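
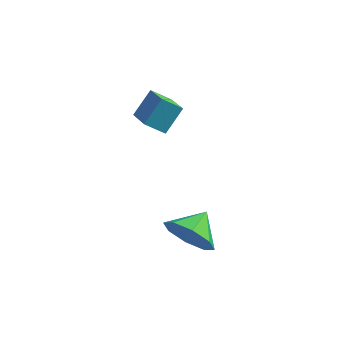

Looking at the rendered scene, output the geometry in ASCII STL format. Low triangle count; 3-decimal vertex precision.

solid 
facet normal -0.236 -0.898 -0.372
outer loop
vertex 2.668 -2.343 -0.597
vertex 2.418 -1.933 -1.428
vertex 3.23 -2.296 -1.068
endloop
endfacet
facet normal 0.617 0.216 0.757
outer loop
vertex 2.668 -2.343 -0.597
vertex 3.23 -2.296 -1.068
vertex 2.682 -0.927 -1.012
endloop
endfacet
facet normal -0.236 -0.897 -0.373
outer loop
vertex 3.23 -2.296 -1.068
vertex 2.418 -1.933 -1.428
vertex 3.317 -2.036 -1.749
endloop
endfacet
facet normal 0.903 0.351 0.249
outer loop
vertex 3.23 -2.296 -1.068
vertex 3.317 -2.036 -1.749
vertex 2.682 -0.927 -1.012
endloop
endfacet
facet normal -0.236 -0.898 -0.371
outer loop
vertex 3.317 -2.036 -1.749
vertex 2.418 -1.933 -1.428
vertex 2.876 -1.716 -2.243
endloop
endfacet
facet normal 0.746 0.608 -0.272
outer loop
vertex 3.317 -2.036 -1.749
vertex 2.876 -1.716 -2.243
vertex 2.682 -0.927 -1.012
endloop
endfacet
facet normal -0.236 -0.898 -0.372
outer loop
vertex 2.876 -1.716 -2.243
vertex 2.418 -1.933 -1.428
vertex 2.168 -1.523 -2.259
endloop
endfacet
facet normal 0.239 0.834 -0.497
outer loop
vertex 2.876 -1.716 -2.243
vertex 2.168 -1.523 -2.259
vertex 2.682 -0.927 -1.012
endloop
endfacet
facet normal -0.236 -0.898 -0.372
outer loop
vertex 2.168 -1.523 -2.259
vertex 2.418 -1.933 -1.428
vertex 1.605 -1.57 -1.789
endloop
endfacet
facet normal -0.323 0.899 -0.297
outer loop
vertex 2.168 -1.523 -2.259
vertex 1.605 -1.57 -1.789
vertex 2.682 -0.927 -1.012
endloop
endfacet
facet normal -0.236 -0.898 -0.372
outer loop
vertex 1.605 -1.57 -1.789
vertex 2.418 -1.933 -1.428
vertex 1.519 -1.83 -1.107
endloop
endfacet
facet normal -0.610 0.763 0.214
outer loop
vertex 1.605 -1.57 -1.789
vertex 1.519 -1.83 -1.107
vertex 2.682 -0.927 -1.012
endloop
endfacet
facet normal -0.236 -0.898 -0.372
outer loop
vertex 1.519 -1.83 -1.107
vertex 2.418 -1.933 -1.428
vertex 1.959 -2.15 -0.613
endloop
endfacet
facet normal -0.454 0.507 0.733
outer loop
vertex 1.519 -1.83 -1.107
vertex 1.959 -2.15 -0.613
vertex 2.682 -0.927 -1.012
endloop
endfacet
facet normal -0.236 -0.898 -0.372
outer loop
vertex 1.959 -2.15 -0.613
vertex 2.418 -1.933 -1.428
vertex 2.668 -2.343 -0.597
endloop
endfacet
facet normal 0.055 0.280 0.958
outer loop
vertex 1.959 -2.15 -0.613
vertex 2.668 -2.343 -0.597
vertex 2.682 -0.927 -1.012
endloop
endfacet
facet normal -0.769 -0.259 0.584
outer loop
vertex 0.126 2.009 1.527
vertex -0.603 2.935 0.978
vertex -0.227 1.259 0.73
endloop
endfacet
facet normal 0.560 -0.712 0.422
outer loop
vertex 0.443 1.485 0.222
vertex 0.126 2.009 1.527
vertex -0.227 1.259 0.73
endloop
endfacet
facet normal -0.770 -0.259 0.584
outer loop
vertex -0.227 1.259 0.73
vertex -0.603 2.935 0.978
vertex -0.955 2.185 0.181
endloop
endfacet
facet normal -0.306 -0.652 -0.694
outer loop
vertex -0.955 2.185 0.181
vertex 0.443 1.485 0.222
vertex -0.227 1.259 0.73
endloop
endfacet
facet normal 0.306 0.652 0.694
outer loop
vertex 0.126 2.009 1.527
vertex 0.067 3.161 0.47
vertex -0.603 2.935 0.978
endloop
endfacet
facet normal 0.561 -0.712 0.422
outer loop
vertex 0.795 2.235 1.019
vertex 0.126 2.009 1.527
vertex 0.443 1.485 0.222
endloop
endfacet
facet normal 0.306 0.652 0.694
outer loop
vertex 0.795 2.235 1.019
vertex 0.067 3.161 0.47
vertex 0.126 2.009 1.527
endloop
endfacet
facet normal -0.561 0.712 -0.423
outer loop
vertex -0.603 2.935 0.978
vertex 0.067 3.161 0.47
vertex -0.955 2.185 0.181
endloop
endfacet
facet normal -0.306 -0.652 -0.693
outer loop
vertex -0.286 2.411 -0.327
vertex 0.443 1.485 0.222
vertex -0.955 2.185 0.181
endloop
endfacet
facet normal -0.561 0.712 -0.422
outer loop
vertex -0.955 2.185 0.181
vertex 0.067 3.161 0.47
vertex -0.286 2.411 -0.327
endloop
endfacet
facet normal 0.769 0.259 -0.584
outer loop
vertex -0.286 2.411 -0.327
vertex 0.795 2.235 1.019
vertex 0.443 1.485 0.222
endloop
endfacet
facet normal 0.769 0.259 -0.584
outer loop
vertex 0.067 3.161 0.47
vertex 0.795 2.235 1.019
vertex -0.286 2.411 -0.327
endloop
endfacet

endsolid


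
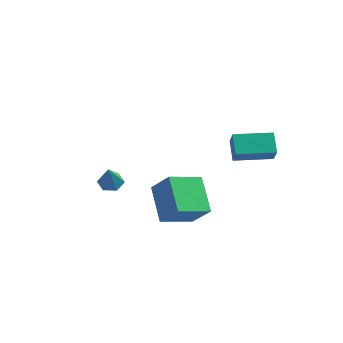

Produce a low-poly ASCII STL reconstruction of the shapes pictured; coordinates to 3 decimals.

solid 
facet normal -0.751 0.113 -0.651
outer loop
vertex -0.07 -4.143 -2.269
vertex 0.462 -2.632 -2.621
vertex 1.086 -4.892 -3.733
endloop
endfacet
facet normal -0.324 -0.921 0.215
outer loop
vertex 2.258 -5.068 -2.719
vertex -0.07 -4.143 -2.269
vertex 1.086 -4.892 -3.733
endloop
endfacet
facet normal -0.751 0.113 -0.650
outer loop
vertex 1.086 -4.892 -3.733
vertex 0.462 -2.632 -2.621
vertex 1.618 -3.381 -4.086
endloop
endfacet
facet normal 0.575 -0.373 -0.729
outer loop
vertex 1.618 -3.381 -4.086
vertex 2.258 -5.068 -2.719
vertex 1.086 -4.892 -3.733
endloop
endfacet
facet normal -0.575 0.372 0.729
outer loop
vertex -0.07 -4.143 -2.269
vertex 1.634 -2.808 -1.607
vertex 0.462 -2.632 -2.621
endloop
endfacet
facet normal -0.324 -0.921 0.215
outer loop
vertex 1.102 -4.319 -1.254
vertex -0.07 -4.143 -2.269
vertex 2.258 -5.068 -2.719
endloop
endfacet
facet normal -0.575 0.373 0.728
outer loop
vertex 1.102 -4.319 -1.254
vertex 1.634 -2.808 -1.607
vertex -0.07 -4.143 -2.269
endloop
endfacet
facet normal 0.324 0.921 -0.215
outer loop
vertex 0.462 -2.632 -2.621
vertex 1.634 -2.808 -1.607
vertex 1.618 -3.381 -4.086
endloop
endfacet
facet normal 0.575 -0.372 -0.729
outer loop
vertex 2.79 -3.557 -3.071
vertex 2.258 -5.068 -2.719
vertex 1.618 -3.381 -4.086
endloop
endfacet
facet normal 0.325 0.921 -0.215
outer loop
vertex 1.618 -3.381 -4.086
vertex 1.634 -2.808 -1.607
vertex 2.79 -3.557 -3.071
endloop
endfacet
facet normal 0.751 -0.113 0.650
outer loop
vertex 2.79 -3.557 -3.071
vertex 1.102 -4.319 -1.254
vertex 2.258 -5.068 -2.719
endloop
endfacet
facet normal 0.751 -0.112 0.651
outer loop
vertex 1.634 -2.808 -1.607
vertex 1.102 -4.319 -1.254
vertex 2.79 -3.557 -3.071
endloop
endfacet
facet normal -0.401 0.526 -0.750
outer loop
vertex -3.651 -2.47 -3.994
vertex -4.148 -2.333 -3.632
vertex -3.645 -1.953 -3.635
endloop
endfacet
facet normal 0.996 0.044 -0.080
outer loop
vertex -3.651 -2.47 -3.994
vertex -3.645 -1.953 -3.635
vertex -3.492 -3.187 -2.408
endloop
endfacet
facet normal -0.401 0.525 -0.751
outer loop
vertex -3.645 -1.953 -3.635
vertex -4.148 -2.333 -3.632
vertex -4.142 -1.815 -3.273
endloop
endfacet
facet normal 0.569 0.614 0.547
outer loop
vertex -3.645 -1.953 -3.635
vertex -4.142 -1.815 -3.273
vertex -3.492 -3.187 -2.408
endloop
endfacet
facet normal -0.403 0.524 -0.750
outer loop
vertex -4.142 -1.815 -3.273
vertex -4.148 -2.333 -3.632
vertex -4.644 -2.195 -3.269
endloop
endfacet
facet normal -0.299 0.404 0.865
outer loop
vertex -4.142 -1.815 -3.273
vertex -4.644 -2.195 -3.269
vertex -3.492 -3.187 -2.408
endloop
endfacet
facet normal -0.403 0.525 -0.750
outer loop
vertex -4.644 -2.195 -3.269
vertex -4.148 -2.333 -3.632
vertex -4.65 -2.712 -3.628
endloop
endfacet
facet normal -0.741 -0.377 0.556
outer loop
vertex -4.644 -2.195 -3.269
vertex -4.65 -2.712 -3.628
vertex -3.492 -3.187 -2.408
endloop
endfacet
facet normal -0.402 0.524 -0.751
outer loop
vertex -4.65 -2.712 -3.628
vertex -4.148 -2.333 -3.632
vertex -4.154 -2.85 -3.99
endloop
endfacet
facet normal -0.315 -0.947 -0.070
outer loop
vertex -4.65 -2.712 -3.628
vertex -4.154 -2.85 -3.99
vertex -3.492 -3.187 -2.408
endloop
endfacet
facet normal -0.402 0.524 -0.751
outer loop
vertex -4.154 -2.85 -3.99
vertex -4.148 -2.333 -3.632
vertex -3.651 -2.47 -3.994
endloop
endfacet
facet normal 0.553 -0.737 -0.389
outer loop
vertex -4.154 -2.85 -3.99
vertex -3.651 -2.47 -3.994
vertex -3.492 -3.187 -2.408
endloop
endfacet
facet normal -0.558 0.494 -0.666
outer loop
vertex 0.366 0.632 -0.774
vertex 1.579 2.015 -0.764
vertex 0.975 0.104 -1.676
endloop
endfacet
facet normal -0.659 -0.752 -0.005
outer loop
vertex 1.561 -0.415 -0.976
vertex 0.366 0.632 -0.774
vertex 0.975 0.104 -1.676
endloop
endfacet
facet normal -0.558 0.494 -0.667
outer loop
vertex 0.975 0.104 -1.676
vertex 1.579 2.015 -0.764
vertex 2.189 1.487 -1.666
endloop
endfacet
facet normal 0.504 -0.437 -0.745
outer loop
vertex 2.189 1.487 -1.666
vertex 1.561 -0.415 -0.976
vertex 0.975 0.104 -1.676
endloop
endfacet
facet normal -0.504 0.437 0.745
outer loop
vertex 0.366 0.632 -0.774
vertex 2.165 1.496 -0.064
vertex 1.579 2.015 -0.764
endloop
endfacet
facet normal -0.660 -0.752 -0.006
outer loop
vertex 0.951 0.113 -0.074
vertex 0.366 0.632 -0.774
vertex 1.561 -0.415 -0.976
endloop
endfacet
facet normal -0.504 0.437 0.745
outer loop
vertex 0.951 0.113 -0.074
vertex 2.165 1.496 -0.064
vertex 0.366 0.632 -0.774
endloop
endfacet
facet normal 0.659 0.752 0.006
outer loop
vertex 1.579 2.015 -0.764
vertex 2.165 1.496 -0.064
vertex 2.189 1.487 -1.666
endloop
endfacet
facet normal 0.504 -0.437 -0.745
outer loop
vertex 2.774 0.968 -0.966
vertex 1.561 -0.415 -0.976
vertex 2.189 1.487 -1.666
endloop
endfacet
facet normal 0.660 0.751 0.006
outer loop
vertex 2.189 1.487 -1.666
vertex 2.165 1.496 -0.064
vertex 2.774 0.968 -0.966
endloop
endfacet
facet normal 0.558 -0.494 0.667
outer loop
vertex 2.774 0.968 -0.966
vertex 0.951 0.113 -0.074
vertex 1.561 -0.415 -0.976
endloop
endfacet
facet normal 0.558 -0.495 0.666
outer loop
vertex 2.165 1.496 -0.064
vertex 0.951 0.113 -0.074
vertex 2.774 0.968 -0.966
endloop
endfacet

endsolid


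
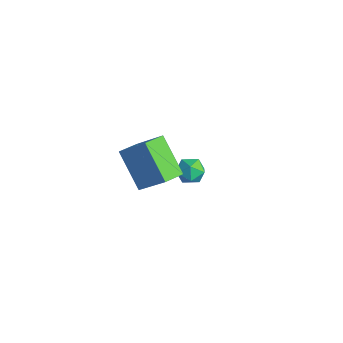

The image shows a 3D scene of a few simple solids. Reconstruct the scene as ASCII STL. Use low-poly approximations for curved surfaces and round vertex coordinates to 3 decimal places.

solid 
facet normal 0.357 0.878 0.319
outer loop
vertex -0.225 2.627 -3.398
vertex -0.385 2.41 -2.623
vertex 0.344 2.235 -2.956
endloop
endfacet
facet normal 0.683 0.674 -0.282
outer loop
vertex -0.225 2.627 -3.398
vertex 0.344 2.235 -2.956
vertex 0.221 2.031 -3.741
endloop
endfacet
facet normal 0.184 0.590 -0.786
outer loop
vertex -0.225 2.627 -3.398
vertex 0.221 2.031 -3.741
vertex -0.584 2.08 -3.893
endloop
endfacet
facet normal -0.450 0.743 -0.495
outer loop
vertex -0.225 2.627 -3.398
vertex -0.584 2.08 -3.893
vertex -0.958 2.314 -3.202
endloop
endfacet
facet normal -0.343 0.921 0.187
outer loop
vertex -0.225 2.627 -3.398
vertex -0.958 2.314 -3.202
vertex -0.385 2.41 -2.623
endloop
endfacet
facet normal 0.986 0.039 -0.165
outer loop
vertex 0.221 2.031 -3.741
vertex 0.344 2.235 -2.956
vertex 0.338 1.446 -3.178
endloop
endfacet
facet normal 0.458 0.370 0.808
outer loop
vertex 0.344 2.235 -2.956
vertex -0.385 2.41 -2.623
vertex -0.036 1.68 -2.487
endloop
endfacet
facet normal -0.674 0.438 0.595
outer loop
vertex -0.385 2.41 -2.623
vertex -0.958 2.314 -3.202
vertex -0.841 1.729 -2.639
endloop
endfacet
facet normal -0.847 0.150 -0.509
outer loop
vertex -0.958 2.314 -3.202
vertex -0.584 2.08 -3.893
vertex -0.964 1.525 -3.424
endloop
endfacet
facet normal 0.179 -0.097 -0.979
outer loop
vertex -0.584 2.08 -3.893
vertex 0.221 2.031 -3.741
vertex -0.235 1.35 -3.757
endloop
endfacet
facet normal 0.450 -0.743 0.495
outer loop
vertex -0.395 1.133 -2.982
vertex 0.338 1.446 -3.178
vertex -0.036 1.68 -2.487
endloop
endfacet
facet normal -0.184 -0.590 0.786
outer loop
vertex -0.395 1.133 -2.982
vertex -0.036 1.68 -2.487
vertex -0.841 1.729 -2.639
endloop
endfacet
facet normal -0.683 -0.674 0.282
outer loop
vertex -0.395 1.133 -2.982
vertex -0.841 1.729 -2.639
vertex -0.964 1.525 -3.424
endloop
endfacet
facet normal -0.357 -0.878 -0.319
outer loop
vertex -0.395 1.133 -2.982
vertex -0.964 1.525 -3.424
vertex -0.235 1.35 -3.757
endloop
endfacet
facet normal 0.343 -0.921 -0.187
outer loop
vertex -0.395 1.133 -2.982
vertex -0.235 1.35 -3.757
vertex 0.338 1.446 -3.178
endloop
endfacet
facet normal 0.847 -0.150 0.509
outer loop
vertex -0.036 1.68 -2.487
vertex 0.338 1.446 -3.178
vertex 0.344 2.235 -2.956
endloop
endfacet
facet normal -0.179 0.097 0.979
outer loop
vertex -0.841 1.729 -2.639
vertex -0.036 1.68 -2.487
vertex -0.385 2.41 -2.623
endloop
endfacet
facet normal -0.986 -0.039 0.165
outer loop
vertex -0.964 1.525 -3.424
vertex -0.841 1.729 -2.639
vertex -0.958 2.314 -3.202
endloop
endfacet
facet normal -0.458 -0.370 -0.808
outer loop
vertex -0.235 1.35 -3.757
vertex -0.964 1.525 -3.424
vertex -0.584 2.08 -3.893
endloop
endfacet
facet normal 0.674 -0.438 -0.595
outer loop
vertex 0.338 1.446 -3.178
vertex -0.235 1.35 -3.757
vertex 0.221 2.031 -3.741
endloop
endfacet
facet normal -0.745 0.022 0.666
outer loop
vertex 2.21 -2.39 3.802
vertex 2.012 -1.297 3.544
vertex 0.935 -2.952 2.395
endloop
endfacet
facet normal 0.172 -0.959 0.227
outer loop
vertex 2.568 -3.003 0.936
vertex 2.21 -2.39 3.802
vertex 0.935 -2.952 2.395
endloop
endfacet
facet normal -0.746 0.023 0.666
outer loop
vertex 0.935 -2.952 2.395
vertex 2.012 -1.297 3.544
vertex 0.738 -1.86 2.137
endloop
endfacet
facet normal -0.644 -0.284 -0.711
outer loop
vertex 0.738 -1.86 2.137
vertex 2.568 -3.003 0.936
vertex 0.935 -2.952 2.395
endloop
endfacet
facet normal 0.644 0.284 0.711
outer loop
vertex 2.21 -2.39 3.802
vertex 3.645 -1.348 2.085
vertex 2.012 -1.297 3.544
endloop
endfacet
facet normal 0.173 -0.958 0.227
outer loop
vertex 3.842 -2.44 2.343
vertex 2.21 -2.39 3.802
vertex 2.568 -3.003 0.936
endloop
endfacet
facet normal 0.644 0.284 0.710
outer loop
vertex 3.842 -2.44 2.343
vertex 3.645 -1.348 2.085
vertex 2.21 -2.39 3.802
endloop
endfacet
facet normal -0.173 0.958 -0.227
outer loop
vertex 2.012 -1.297 3.544
vertex 3.645 -1.348 2.085
vertex 0.738 -1.86 2.137
endloop
endfacet
facet normal -0.644 -0.284 -0.710
outer loop
vertex 2.37 -1.91 0.678
vertex 2.568 -3.003 0.936
vertex 0.738 -1.86 2.137
endloop
endfacet
facet normal -0.173 0.959 -0.226
outer loop
vertex 0.738 -1.86 2.137
vertex 3.645 -1.348 2.085
vertex 2.37 -1.91 0.678
endloop
endfacet
facet normal 0.745 -0.022 -0.666
outer loop
vertex 2.37 -1.91 0.678
vertex 3.842 -2.44 2.343
vertex 2.568 -3.003 0.936
endloop
endfacet
facet normal 0.745 -0.023 -0.666
outer loop
vertex 3.645 -1.348 2.085
vertex 3.842 -2.44 2.343
vertex 2.37 -1.91 0.678
endloop
endfacet

endsolid


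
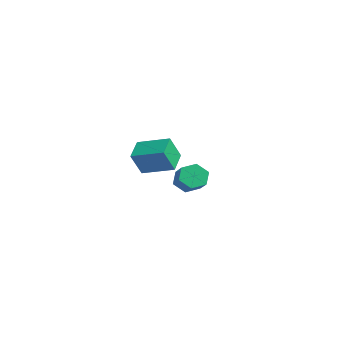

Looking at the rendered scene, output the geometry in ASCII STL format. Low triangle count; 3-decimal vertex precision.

solid 
facet normal -0.701 0.590 0.401
outer loop
vertex -4.857 -1.19 0.247
vertex -3.463 0.121 0.755
vertex -5.041 -0.441 -1.178
endloop
endfacet
facet normal -0.705 -0.662 -0.257
outer loop
vertex -3.997 -1.321 -1.775
vertex -4.857 -1.19 0.247
vertex -5.041 -0.441 -1.178
endloop
endfacet
facet normal -0.701 0.590 0.400
outer loop
vertex -5.041 -0.441 -1.178
vertex -3.463 0.121 0.755
vertex -3.647 0.869 -0.67
endloop
endfacet
facet normal -0.114 0.462 -0.880
outer loop
vertex -3.647 0.869 -0.67
vertex -3.997 -1.321 -1.775
vertex -5.041 -0.441 -1.178
endloop
endfacet
facet normal 0.114 -0.462 0.880
outer loop
vertex -4.857 -1.19 0.247
vertex -2.419 -0.759 0.158
vertex -3.463 0.121 0.755
endloop
endfacet
facet normal -0.704 -0.662 -0.257
outer loop
vertex -3.813 -2.069 -0.35
vertex -4.857 -1.19 0.247
vertex -3.997 -1.321 -1.775
endloop
endfacet
facet normal 0.114 -0.462 0.879
outer loop
vertex -3.813 -2.069 -0.35
vertex -2.419 -0.759 0.158
vertex -4.857 -1.19 0.247
endloop
endfacet
facet normal 0.704 0.662 0.256
outer loop
vertex -3.463 0.121 0.755
vertex -2.419 -0.759 0.158
vertex -3.647 0.869 -0.67
endloop
endfacet
facet normal -0.114 0.462 -0.880
outer loop
vertex -2.603 -0.01 -1.267
vertex -3.997 -1.321 -1.775
vertex -3.647 0.869 -0.67
endloop
endfacet
facet normal 0.704 0.662 0.257
outer loop
vertex -3.647 0.869 -0.67
vertex -2.419 -0.759 0.158
vertex -2.603 -0.01 -1.267
endloop
endfacet
facet normal 0.701 -0.590 -0.400
outer loop
vertex -2.603 -0.01 -1.267
vertex -3.813 -2.069 -0.35
vertex -3.997 -1.321 -1.775
endloop
endfacet
facet normal 0.701 -0.590 -0.401
outer loop
vertex -2.419 -0.759 0.158
vertex -3.813 -2.069 -0.35
vertex -2.603 -0.01 -1.267
endloop
endfacet
facet normal -0.842 0.176 -0.510
outer loop
vertex 2.59 -1.094 -0.738
vertex 2.171 -1.586 -0.217
vertex 2.242 -0.775 -0.054
endloop
endfacet
facet normal 0.341 0.906 -0.249
outer loop
vertex 2.59 -1.094 -0.738
vertex 2.242 -0.775 -0.054
vertex 3.768 -1.341 -0.024
endloop
endfacet
facet normal 0.341 0.907 -0.248
outer loop
vertex 3.768 -1.341 -0.024
vertex 2.242 -0.775 -0.054
vertex 3.421 -1.023 0.66
endloop
endfacet
facet normal 0.842 -0.177 0.510
outer loop
vertex 3.768 -1.341 -0.024
vertex 3.421 -1.023 0.66
vertex 3.349 -1.834 0.497
endloop
endfacet
facet normal -0.842 0.176 -0.509
outer loop
vertex 2.242 -0.775 -0.054
vertex 2.171 -1.586 -0.217
vertex 1.824 -1.268 0.467
endloop
endfacet
facet normal -0.192 0.785 0.589
outer loop
vertex 2.242 -0.775 -0.054
vertex 1.824 -1.268 0.467
vertex 3.421 -1.023 0.66
endloop
endfacet
facet normal -0.192 0.785 0.590
outer loop
vertex 3.421 -1.023 0.66
vertex 1.824 -1.268 0.467
vertex 3.002 -1.516 1.18
endloop
endfacet
facet normal 0.842 -0.177 0.510
outer loop
vertex 3.421 -1.023 0.66
vertex 3.002 -1.516 1.18
vertex 3.349 -1.834 0.497
endloop
endfacet
facet normal -0.842 0.177 -0.510
outer loop
vertex 1.824 -1.268 0.467
vertex 2.171 -1.586 -0.217
vertex 1.752 -2.079 0.304
endloop
endfacet
facet normal -0.533 -0.121 0.838
outer loop
vertex 1.824 -1.268 0.467
vertex 1.752 -2.079 0.304
vertex 3.002 -1.516 1.18
endloop
endfacet
facet normal -0.533 -0.120 0.838
outer loop
vertex 3.002 -1.516 1.18
vertex 1.752 -2.079 0.304
vertex 2.93 -2.326 1.018
endloop
endfacet
facet normal 0.842 -0.177 0.510
outer loop
vertex 3.002 -1.516 1.18
vertex 2.93 -2.326 1.018
vertex 3.349 -1.834 0.497
endloop
endfacet
facet normal -0.842 0.177 -0.510
outer loop
vertex 1.752 -2.079 0.304
vertex 2.171 -1.586 -0.217
vertex 2.099 -2.397 -0.38
endloop
endfacet
facet normal -0.341 -0.907 0.249
outer loop
vertex 1.752 -2.079 0.304
vertex 2.099 -2.397 -0.38
vertex 2.93 -2.326 1.018
endloop
endfacet
facet normal -0.341 -0.906 0.249
outer loop
vertex 2.93 -2.326 1.018
vertex 2.099 -2.397 -0.38
vertex 3.278 -2.645 0.334
endloop
endfacet
facet normal 0.842 -0.176 0.510
outer loop
vertex 2.93 -2.326 1.018
vertex 3.278 -2.645 0.334
vertex 3.349 -1.834 0.497
endloop
endfacet
facet normal -0.842 0.177 -0.510
outer loop
vertex 2.099 -2.397 -0.38
vertex 2.171 -1.586 -0.217
vertex 2.518 -1.904 -0.9
endloop
endfacet
facet normal 0.192 -0.785 -0.589
outer loop
vertex 2.099 -2.397 -0.38
vertex 2.518 -1.904 -0.9
vertex 3.278 -2.645 0.334
endloop
endfacet
facet normal 0.191 -0.785 -0.589
outer loop
vertex 3.278 -2.645 0.334
vertex 2.518 -1.904 -0.9
vertex 3.696 -2.152 -0.187
endloop
endfacet
facet normal 0.842 -0.176 0.509
outer loop
vertex 3.278 -2.645 0.334
vertex 3.696 -2.152 -0.187
vertex 3.349 -1.834 0.497
endloop
endfacet
facet normal -0.842 0.177 -0.510
outer loop
vertex 2.518 -1.904 -0.9
vertex 2.171 -1.586 -0.217
vertex 2.59 -1.094 -0.738
endloop
endfacet
facet normal 0.532 0.120 -0.838
outer loop
vertex 2.518 -1.904 -0.9
vertex 2.59 -1.094 -0.738
vertex 3.696 -2.152 -0.187
endloop
endfacet
facet normal 0.533 0.121 -0.837
outer loop
vertex 3.696 -2.152 -0.187
vertex 2.59 -1.094 -0.738
vertex 3.768 -1.341 -0.024
endloop
endfacet
facet normal 0.842 -0.177 0.510
outer loop
vertex 3.696 -2.152 -0.187
vertex 3.768 -1.341 -0.024
vertex 3.349 -1.834 0.497
endloop
endfacet

endsolid


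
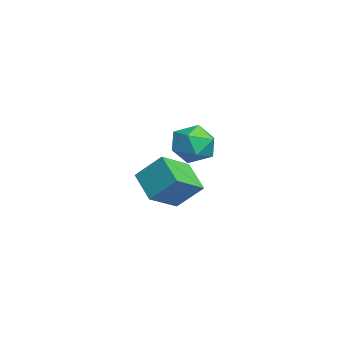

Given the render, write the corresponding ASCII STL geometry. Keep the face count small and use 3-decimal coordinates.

solid 
facet normal -0.803 -0.259 0.537
outer loop
vertex -3.204 -1.78 -2.099
vertex -3.946 -0.81 -2.742
vertex -3.522 -2.602 -2.971
endloop
endfacet
facet normal 0.538 -0.702 0.466
outer loop
vertex -2.494 -2.27 -3.658
vertex -3.204 -1.78 -2.099
vertex -3.522 -2.602 -2.971
endloop
endfacet
facet normal -0.803 -0.259 0.536
outer loop
vertex -3.522 -2.602 -2.971
vertex -3.946 -0.81 -2.742
vertex -4.264 -1.632 -3.615
endloop
endfacet
facet normal -0.256 -0.663 -0.704
outer loop
vertex -4.264 -1.632 -3.615
vertex -2.494 -2.27 -3.658
vertex -3.522 -2.602 -2.971
endloop
endfacet
facet normal 0.256 0.663 0.704
outer loop
vertex -3.204 -1.78 -2.099
vertex -2.918 -0.478 -3.429
vertex -3.946 -0.81 -2.742
endloop
endfacet
facet normal 0.538 -0.703 0.466
outer loop
vertex -2.176 -1.448 -2.785
vertex -3.204 -1.78 -2.099
vertex -2.494 -2.27 -3.658
endloop
endfacet
facet normal 0.256 0.663 0.704
outer loop
vertex -2.176 -1.448 -2.785
vertex -2.918 -0.478 -3.429
vertex -3.204 -1.78 -2.099
endloop
endfacet
facet normal -0.538 0.703 -0.466
outer loop
vertex -3.946 -0.81 -2.742
vertex -2.918 -0.478 -3.429
vertex -4.264 -1.632 -3.615
endloop
endfacet
facet normal -0.256 -0.662 -0.704
outer loop
vertex -3.236 -1.3 -4.301
vertex -2.494 -2.27 -3.658
vertex -4.264 -1.632 -3.615
endloop
endfacet
facet normal -0.538 0.702 -0.466
outer loop
vertex -4.264 -1.632 -3.615
vertex -2.918 -0.478 -3.429
vertex -3.236 -1.3 -4.301
endloop
endfacet
facet normal 0.803 0.259 -0.536
outer loop
vertex -3.236 -1.3 -4.301
vertex -2.176 -1.448 -2.785
vertex -2.494 -2.27 -3.658
endloop
endfacet
facet normal 0.803 0.258 -0.537
outer loop
vertex -2.918 -0.478 -3.429
vertex -2.176 -1.448 -2.785
vertex -3.236 -1.3 -4.301
endloop
endfacet
facet normal -0.616 -0.200 0.762
outer loop
vertex -0.573 -1.281 -0.25
vertex -0.081 -1.844 -0.0
vertex 0.001 -1.104 0.261
endloop
endfacet
facet normal -0.660 0.487 0.573
outer loop
vertex -0.573 -1.281 -0.25
vertex 0.001 -1.104 0.261
vertex -0.158 -0.616 -0.337
endloop
endfacet
facet normal -0.849 0.515 -0.114
outer loop
vertex -0.573 -1.281 -0.25
vertex -0.158 -0.616 -0.337
vertex -0.338 -1.053 -0.968
endloop
endfacet
facet normal -0.923 -0.155 -0.351
outer loop
vertex -0.573 -1.281 -0.25
vertex -0.338 -1.053 -0.968
vertex -0.29 -1.812 -0.76
endloop
endfacet
facet normal -0.779 -0.597 0.189
outer loop
vertex -0.573 -1.281 -0.25
vertex -0.29 -1.812 -0.76
vertex -0.081 -1.844 -0.0
endloop
endfacet
facet normal -0.010 0.773 0.634
outer loop
vertex -0.158 -0.616 -0.337
vertex 0.001 -1.104 0.261
vertex 0.59 -0.768 -0.14
endloop
endfacet
facet normal 0.060 -0.338 0.939
outer loop
vertex 0.001 -1.104 0.261
vertex -0.081 -1.844 -0.0
vertex 0.638 -1.527 0.068
endloop
endfacet
facet normal -0.203 -0.979 0.015
outer loop
vertex -0.081 -1.844 -0.0
vertex -0.29 -1.812 -0.76
vertex 0.458 -1.964 -0.563
endloop
endfacet
facet normal -0.436 -0.263 -0.861
outer loop
vertex -0.29 -1.812 -0.76
vertex -0.338 -1.053 -0.968
vertex 0.299 -1.476 -1.161
endloop
endfacet
facet normal -0.316 0.820 -0.477
outer loop
vertex -0.338 -1.053 -0.968
vertex -0.158 -0.616 -0.337
vertex 0.381 -0.736 -0.9
endloop
endfacet
facet normal 0.923 0.155 0.351
outer loop
vertex 0.873 -1.299 -0.65
vertex 0.59 -0.768 -0.14
vertex 0.638 -1.527 0.068
endloop
endfacet
facet normal 0.849 -0.515 0.114
outer loop
vertex 0.873 -1.299 -0.65
vertex 0.638 -1.527 0.068
vertex 0.458 -1.964 -0.563
endloop
endfacet
facet normal 0.660 -0.487 -0.573
outer loop
vertex 0.873 -1.299 -0.65
vertex 0.458 -1.964 -0.563
vertex 0.299 -1.476 -1.161
endloop
endfacet
facet normal 0.616 0.200 -0.762
outer loop
vertex 0.873 -1.299 -0.65
vertex 0.299 -1.476 -1.161
vertex 0.381 -0.736 -0.9
endloop
endfacet
facet normal 0.779 0.597 -0.189
outer loop
vertex 0.873 -1.299 -0.65
vertex 0.381 -0.736 -0.9
vertex 0.59 -0.768 -0.14
endloop
endfacet
facet normal 0.436 0.263 0.861
outer loop
vertex 0.638 -1.527 0.068
vertex 0.59 -0.768 -0.14
vertex 0.001 -1.104 0.261
endloop
endfacet
facet normal 0.316 -0.820 0.477
outer loop
vertex 0.458 -1.964 -0.563
vertex 0.638 -1.527 0.068
vertex -0.081 -1.844 -0.0
endloop
endfacet
facet normal 0.010 -0.773 -0.634
outer loop
vertex 0.299 -1.476 -1.161
vertex 0.458 -1.964 -0.563
vertex -0.29 -1.812 -0.76
endloop
endfacet
facet normal -0.060 0.338 -0.939
outer loop
vertex 0.381 -0.736 -0.9
vertex 0.299 -1.476 -1.161
vertex -0.338 -1.053 -0.968
endloop
endfacet
facet normal 0.203 0.979 -0.015
outer loop
vertex 0.59 -0.768 -0.14
vertex 0.381 -0.736 -0.9
vertex -0.158 -0.616 -0.337
endloop
endfacet

endsolid


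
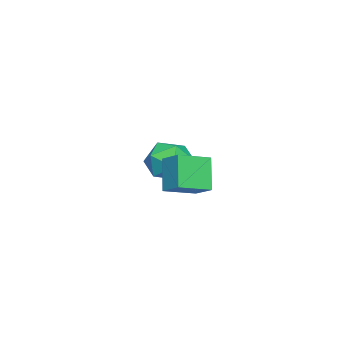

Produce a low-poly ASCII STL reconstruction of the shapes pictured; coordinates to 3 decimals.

solid 
facet normal -0.489 -0.198 0.850
outer loop
vertex 3.646 -1.749 0.63
vertex 4.201 -0.898 1.147
vertex 2.567 -0.802 0.23
endloop
endfacet
facet normal -0.487 -0.746 -0.454
outer loop
vertex 3.359 -0.482 -1.147
vertex 3.646 -1.749 0.63
vertex 2.567 -0.802 0.23
endloop
endfacet
facet normal -0.489 -0.197 0.850
outer loop
vertex 2.567 -0.802 0.23
vertex 4.201 -0.898 1.147
vertex 3.123 0.049 0.747
endloop
endfacet
facet normal -0.724 0.636 -0.268
outer loop
vertex 3.123 0.049 0.747
vertex 3.359 -0.482 -1.147
vertex 2.567 -0.802 0.23
endloop
endfacet
facet normal 0.724 -0.635 0.269
outer loop
vertex 3.646 -1.749 0.63
vertex 4.993 -0.578 -0.23
vertex 4.201 -0.898 1.147
endloop
endfacet
facet normal -0.487 -0.746 -0.453
outer loop
vertex 4.437 -1.429 -0.747
vertex 3.646 -1.749 0.63
vertex 3.359 -0.482 -1.147
endloop
endfacet
facet normal 0.724 -0.636 0.268
outer loop
vertex 4.437 -1.429 -0.747
vertex 4.993 -0.578 -0.23
vertex 3.646 -1.749 0.63
endloop
endfacet
facet normal 0.487 0.746 0.454
outer loop
vertex 4.201 -0.898 1.147
vertex 4.993 -0.578 -0.23
vertex 3.123 0.049 0.747
endloop
endfacet
facet normal -0.724 0.635 -0.268
outer loop
vertex 3.914 0.369 -0.63
vertex 3.359 -0.482 -1.147
vertex 3.123 0.049 0.747
endloop
endfacet
facet normal 0.487 0.746 0.453
outer loop
vertex 3.123 0.049 0.747
vertex 4.993 -0.578 -0.23
vertex 3.914 0.369 -0.63
endloop
endfacet
facet normal 0.489 0.197 -0.850
outer loop
vertex 3.914 0.369 -0.63
vertex 4.437 -1.429 -0.747
vertex 3.359 -0.482 -1.147
endloop
endfacet
facet normal 0.488 0.197 -0.850
outer loop
vertex 4.993 -0.578 -0.23
vertex 4.437 -1.429 -0.747
vertex 3.914 0.369 -0.63
endloop
endfacet
facet normal -0.244 0.838 -0.488
outer loop
vertex -0.411 -2.525 -2.084
vertex -1.523 -2.656 -1.752
vertex -0.781 -2.051 -1.084
endloop
endfacet
facet normal 0.429 0.867 -0.252
outer loop
vertex -0.411 -2.525 -2.084
vertex -0.781 -2.051 -1.084
vertex 0.259 -2.579 -1.13
endloop
endfacet
facet normal 0.785 0.316 -0.533
outer loop
vertex -0.411 -2.525 -2.084
vertex 0.259 -2.579 -1.13
vertex 0.16 -3.51 -1.827
endloop
endfacet
facet normal 0.331 -0.054 -0.942
outer loop
vertex -0.411 -2.525 -2.084
vertex 0.16 -3.51 -1.827
vertex -0.941 -3.557 -2.211
endloop
endfacet
facet normal -0.304 0.269 -0.914
outer loop
vertex -0.411 -2.525 -2.084
vertex -0.941 -3.557 -2.211
vertex -1.523 -2.656 -1.752
endloop
endfacet
facet normal 0.419 0.785 0.457
outer loop
vertex 0.259 -2.579 -1.13
vertex -0.781 -2.051 -1.084
vertex -0.439 -2.743 -0.209
endloop
endfacet
facet normal -0.670 0.738 0.076
outer loop
vertex -0.781 -2.051 -1.084
vertex -1.523 -2.656 -1.752
vertex -1.54 -2.79 -0.593
endloop
endfacet
facet normal -0.768 -0.183 -0.614
outer loop
vertex -1.523 -2.656 -1.752
vertex -0.941 -3.557 -2.211
vertex -1.639 -3.721 -1.29
endloop
endfacet
facet normal 0.260 -0.705 -0.659
outer loop
vertex -0.941 -3.557 -2.211
vertex 0.16 -3.51 -1.827
vertex -0.599 -4.249 -1.336
endloop
endfacet
facet normal 0.994 -0.107 0.002
outer loop
vertex 0.16 -3.51 -1.827
vertex 0.259 -2.579 -1.13
vertex 0.143 -3.644 -0.668
endloop
endfacet
facet normal -0.331 0.054 0.942
outer loop
vertex -0.969 -3.775 -0.336
vertex -0.439 -2.743 -0.209
vertex -1.54 -2.79 -0.593
endloop
endfacet
facet normal -0.785 -0.316 0.533
outer loop
vertex -0.969 -3.775 -0.336
vertex -1.54 -2.79 -0.593
vertex -1.639 -3.721 -1.29
endloop
endfacet
facet normal -0.429 -0.867 0.252
outer loop
vertex -0.969 -3.775 -0.336
vertex -1.639 -3.721 -1.29
vertex -0.599 -4.249 -1.336
endloop
endfacet
facet normal 0.244 -0.838 0.488
outer loop
vertex -0.969 -3.775 -0.336
vertex -0.599 -4.249 -1.336
vertex 0.143 -3.644 -0.668
endloop
endfacet
facet normal 0.304 -0.269 0.914
outer loop
vertex -0.969 -3.775 -0.336
vertex 0.143 -3.644 -0.668
vertex -0.439 -2.743 -0.209
endloop
endfacet
facet normal -0.260 0.705 0.659
outer loop
vertex -1.54 -2.79 -0.593
vertex -0.439 -2.743 -0.209
vertex -0.781 -2.051 -1.084
endloop
endfacet
facet normal -0.994 0.107 -0.002
outer loop
vertex -1.639 -3.721 -1.29
vertex -1.54 -2.79 -0.593
vertex -1.523 -2.656 -1.752
endloop
endfacet
facet normal -0.419 -0.785 -0.457
outer loop
vertex -0.599 -4.249 -1.336
vertex -1.639 -3.721 -1.29
vertex -0.941 -3.557 -2.211
endloop
endfacet
facet normal 0.670 -0.738 -0.076
outer loop
vertex 0.143 -3.644 -0.668
vertex -0.599 -4.249 -1.336
vertex 0.16 -3.51 -1.827
endloop
endfacet
facet normal 0.768 0.183 0.614
outer loop
vertex -0.439 -2.743 -0.209
vertex 0.143 -3.644 -0.668
vertex 0.259 -2.579 -1.13
endloop
endfacet

endsolid


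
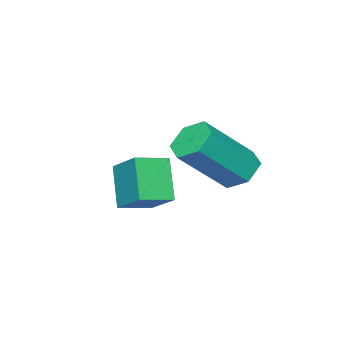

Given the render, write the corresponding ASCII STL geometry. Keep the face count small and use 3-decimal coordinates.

solid 
facet normal -0.894 0.409 -0.185
outer loop
vertex 1.32 -1.292 -0.013
vertex 1.77 -0.778 -1.049
vertex 1.024 -2.202 -0.594
endloop
endfacet
facet normal -0.363 -0.415 0.834
outer loop
vertex 1.81 -2.562 -0.431
vertex 1.32 -1.292 -0.013
vertex 1.024 -2.202 -0.594
endloop
endfacet
facet normal -0.894 0.409 -0.184
outer loop
vertex 1.024 -2.202 -0.594
vertex 1.77 -0.778 -1.049
vertex 1.473 -1.688 -1.629
endloop
endfacet
facet normal -0.265 -0.813 -0.519
outer loop
vertex 1.473 -1.688 -1.629
vertex 1.81 -2.562 -0.431
vertex 1.024 -2.202 -0.594
endloop
endfacet
facet normal 0.265 0.813 0.518
outer loop
vertex 1.32 -1.292 -0.013
vertex 2.556 -1.138 -0.886
vertex 1.77 -0.778 -1.049
endloop
endfacet
facet normal -0.361 -0.414 0.835
outer loop
vertex 2.107 -1.652 0.149
vertex 1.32 -1.292 -0.013
vertex 1.81 -2.562 -0.431
endloop
endfacet
facet normal 0.265 0.813 0.519
outer loop
vertex 2.107 -1.652 0.149
vertex 2.556 -1.138 -0.886
vertex 1.32 -1.292 -0.013
endloop
endfacet
facet normal 0.363 0.414 -0.835
outer loop
vertex 1.77 -0.778 -1.049
vertex 2.556 -1.138 -0.886
vertex 1.473 -1.688 -1.629
endloop
endfacet
facet normal -0.265 -0.813 -0.518
outer loop
vertex 2.26 -2.048 -1.467
vertex 1.81 -2.562 -0.431
vertex 1.473 -1.688 -1.629
endloop
endfacet
facet normal 0.362 0.415 -0.835
outer loop
vertex 1.473 -1.688 -1.629
vertex 2.556 -1.138 -0.886
vertex 2.26 -2.048 -1.467
endloop
endfacet
facet normal 0.893 -0.409 0.185
outer loop
vertex 2.26 -2.048 -1.467
vertex 2.107 -1.652 0.149
vertex 1.81 -2.562 -0.431
endloop
endfacet
facet normal 0.894 -0.409 0.185
outer loop
vertex 2.556 -1.138 -0.886
vertex 2.107 -1.652 0.149
vertex 2.26 -2.048 -1.467
endloop
endfacet
facet normal -0.683 0.280 -0.675
outer loop
vertex 1.572 1.112 -0.078
vertex 1.237 0.635 0.063
vertex 1.16 1.153 0.356
endloop
endfacet
facet normal 0.249 0.958 0.145
outer loop
vertex 1.572 1.112 -0.078
vertex 1.16 1.153 0.356
vertex 2.719 0.642 1.056
endloop
endfacet
facet normal 0.249 0.958 0.145
outer loop
vertex 2.719 0.642 1.056
vertex 1.16 1.153 0.356
vertex 2.307 0.683 1.49
endloop
endfacet
facet normal 0.683 -0.281 0.675
outer loop
vertex 2.719 0.642 1.056
vertex 2.307 0.683 1.49
vertex 2.383 0.165 1.197
endloop
endfacet
facet normal -0.682 0.281 -0.675
outer loop
vertex 1.16 1.153 0.356
vertex 1.237 0.635 0.063
vertex 0.824 0.676 0.497
endloop
endfacet
facet normal -0.471 0.538 0.699
outer loop
vertex 1.16 1.153 0.356
vertex 0.824 0.676 0.497
vertex 2.307 0.683 1.49
endloop
endfacet
facet normal -0.471 0.538 0.699
outer loop
vertex 2.307 0.683 1.49
vertex 0.824 0.676 0.497
vertex 1.971 0.206 1.631
endloop
endfacet
facet normal 0.683 -0.281 0.675
outer loop
vertex 2.307 0.683 1.49
vertex 1.971 0.206 1.631
vertex 2.383 0.165 1.197
endloop
endfacet
facet normal -0.682 0.281 -0.675
outer loop
vertex 0.824 0.676 0.497
vertex 1.237 0.635 0.063
vertex 0.901 0.158 0.204
endloop
endfacet
facet normal -0.719 -0.420 0.553
outer loop
vertex 0.824 0.676 0.497
vertex 0.901 0.158 0.204
vertex 1.971 0.206 1.631
endloop
endfacet
facet normal -0.719 -0.420 0.553
outer loop
vertex 1.971 0.206 1.631
vertex 0.901 0.158 0.204
vertex 2.048 -0.312 1.338
endloop
endfacet
facet normal 0.683 -0.280 0.675
outer loop
vertex 1.971 0.206 1.631
vertex 2.048 -0.312 1.338
vertex 2.383 0.165 1.197
endloop
endfacet
facet normal -0.683 0.281 -0.675
outer loop
vertex 0.901 0.158 0.204
vertex 1.237 0.635 0.063
vertex 1.313 0.117 -0.23
endloop
endfacet
facet normal -0.249 -0.958 -0.145
outer loop
vertex 0.901 0.158 0.204
vertex 1.313 0.117 -0.23
vertex 2.048 -0.312 1.338
endloop
endfacet
facet normal -0.249 -0.958 -0.145
outer loop
vertex 2.048 -0.312 1.338
vertex 1.313 0.117 -0.23
vertex 2.46 -0.353 0.904
endloop
endfacet
facet normal 0.683 -0.280 0.675
outer loop
vertex 2.048 -0.312 1.338
vertex 2.46 -0.353 0.904
vertex 2.383 0.165 1.197
endloop
endfacet
facet normal -0.683 0.281 -0.675
outer loop
vertex 1.313 0.117 -0.23
vertex 1.237 0.635 0.063
vertex 1.649 0.594 -0.371
endloop
endfacet
facet normal 0.471 -0.538 -0.699
outer loop
vertex 1.313 0.117 -0.23
vertex 1.649 0.594 -0.371
vertex 2.46 -0.353 0.904
endloop
endfacet
facet normal 0.471 -0.538 -0.699
outer loop
vertex 2.46 -0.353 0.904
vertex 1.649 0.594 -0.371
vertex 2.796 0.124 0.763
endloop
endfacet
facet normal 0.682 -0.281 0.675
outer loop
vertex 2.46 -0.353 0.904
vertex 2.796 0.124 0.763
vertex 2.383 0.165 1.197
endloop
endfacet
facet normal -0.683 0.280 -0.675
outer loop
vertex 1.649 0.594 -0.371
vertex 1.237 0.635 0.063
vertex 1.572 1.112 -0.078
endloop
endfacet
facet normal 0.719 0.420 -0.553
outer loop
vertex 1.649 0.594 -0.371
vertex 1.572 1.112 -0.078
vertex 2.796 0.124 0.763
endloop
endfacet
facet normal 0.719 0.420 -0.553
outer loop
vertex 2.796 0.124 0.763
vertex 1.572 1.112 -0.078
vertex 2.719 0.642 1.056
endloop
endfacet
facet normal 0.682 -0.281 0.675
outer loop
vertex 2.796 0.124 0.763
vertex 2.719 0.642 1.056
vertex 2.383 0.165 1.197
endloop
endfacet

endsolid


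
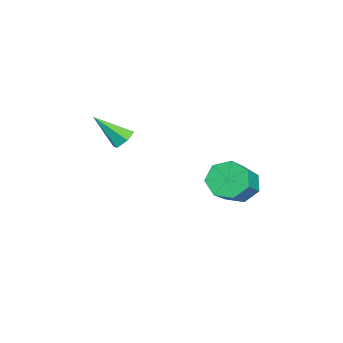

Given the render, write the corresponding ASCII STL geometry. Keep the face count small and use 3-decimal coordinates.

solid 
facet normal -0.746 0.198 -0.636
outer loop
vertex -3.196 1.456 0.281
vertex -3.562 1.927 0.857
vertex -3.01 2.152 0.28
endloop
endfacet
facet normal 0.614 -0.165 -0.772
outer loop
vertex -3.196 1.456 0.281
vertex -3.01 2.152 0.28
vertex -1.712 1.061 1.546
endloop
endfacet
facet normal 0.614 -0.165 -0.772
outer loop
vertex -1.712 1.061 1.546
vertex -3.01 2.152 0.28
vertex -1.526 1.757 1.545
endloop
endfacet
facet normal 0.746 -0.198 0.636
outer loop
vertex -1.712 1.061 1.546
vertex -1.526 1.757 1.545
vertex -2.078 1.533 2.123
endloop
endfacet
facet normal -0.746 0.198 -0.636
outer loop
vertex -3.01 2.152 0.28
vertex -3.562 1.927 0.857
vertex -3.24 2.679 0.714
endloop
endfacet
facet normal 0.585 0.652 -0.482
outer loop
vertex -3.01 2.152 0.28
vertex -3.24 2.679 0.714
vertex -1.526 1.757 1.545
endloop
endfacet
facet normal 0.585 0.652 -0.482
outer loop
vertex -1.526 1.757 1.545
vertex -3.24 2.679 0.714
vertex -1.756 2.284 1.979
endloop
endfacet
facet normal 0.746 -0.198 0.636
outer loop
vertex -1.526 1.757 1.545
vertex -1.756 2.284 1.979
vertex -2.078 1.533 2.123
endloop
endfacet
facet normal -0.746 0.199 -0.635
outer loop
vertex -3.24 2.679 0.714
vertex -3.562 1.927 0.857
vertex -3.712 2.64 1.256
endloop
endfacet
facet normal 0.115 0.979 0.171
outer loop
vertex -3.24 2.679 0.714
vertex -3.712 2.64 1.256
vertex -1.756 2.284 1.979
endloop
endfacet
facet normal 0.115 0.979 0.171
outer loop
vertex -1.756 2.284 1.979
vertex -3.712 2.64 1.256
vertex -2.228 2.245 2.521
endloop
endfacet
facet normal 0.746 -0.198 0.636
outer loop
vertex -1.756 2.284 1.979
vertex -2.228 2.245 2.521
vertex -2.078 1.533 2.123
endloop
endfacet
facet normal -0.746 0.199 -0.636
outer loop
vertex -3.712 2.64 1.256
vertex -3.562 1.927 0.857
vertex -4.072 2.064 1.498
endloop
endfacet
facet normal -0.441 0.568 0.695
outer loop
vertex -3.712 2.64 1.256
vertex -4.072 2.064 1.498
vertex -2.228 2.245 2.521
endloop
endfacet
facet normal -0.441 0.568 0.694
outer loop
vertex -2.228 2.245 2.521
vertex -4.072 2.064 1.498
vertex -2.588 1.67 2.763
endloop
endfacet
facet normal 0.745 -0.199 0.636
outer loop
vertex -2.228 2.245 2.521
vertex -2.588 1.67 2.763
vertex -2.078 1.533 2.123
endloop
endfacet
facet normal -0.746 0.199 -0.636
outer loop
vertex -4.072 2.064 1.498
vertex -3.562 1.927 0.857
vertex -4.047 1.386 1.257
endloop
endfacet
facet normal -0.665 -0.272 0.696
outer loop
vertex -4.072 2.064 1.498
vertex -4.047 1.386 1.257
vertex -2.588 1.67 2.763
endloop
endfacet
facet normal -0.665 -0.270 0.696
outer loop
vertex -2.588 1.67 2.763
vertex -4.047 1.386 1.257
vertex -2.563 0.991 2.523
endloop
endfacet
facet normal 0.746 -0.198 0.636
outer loop
vertex -2.588 1.67 2.763
vertex -2.563 0.991 2.523
vertex -2.078 1.533 2.123
endloop
endfacet
facet normal -0.746 0.198 -0.636
outer loop
vertex -4.047 1.386 1.257
vertex -3.562 1.927 0.857
vertex -3.657 1.115 0.716
endloop
endfacet
facet normal -0.389 -0.905 0.173
outer loop
vertex -4.047 1.386 1.257
vertex -3.657 1.115 0.716
vertex -2.563 0.991 2.523
endloop
endfacet
facet normal -0.388 -0.905 0.173
outer loop
vertex -2.563 0.991 2.523
vertex -3.657 1.115 0.716
vertex -2.173 0.72 1.981
endloop
endfacet
facet normal 0.746 -0.198 0.636
outer loop
vertex -2.563 0.991 2.523
vertex -2.173 0.72 1.981
vertex -2.078 1.533 2.123
endloop
endfacet
facet normal -0.746 0.198 -0.636
outer loop
vertex -3.657 1.115 0.716
vertex -3.562 1.927 0.857
vertex -3.196 1.456 0.281
endloop
endfacet
facet normal 0.181 -0.858 -0.481
outer loop
vertex -3.657 1.115 0.716
vertex -3.196 1.456 0.281
vertex -2.173 0.72 1.981
endloop
endfacet
facet normal 0.181 -0.858 -0.481
outer loop
vertex -2.173 0.72 1.981
vertex -3.196 1.456 0.281
vertex -1.712 1.061 1.546
endloop
endfacet
facet normal 0.746 -0.198 0.635
outer loop
vertex -2.173 0.72 1.981
vertex -1.712 1.061 1.546
vertex -2.078 1.533 2.123
endloop
endfacet
facet normal 0.101 0.717 -0.690
outer loop
vertex -3.096 -2.027 3.413
vertex -3.544 -2.189 3.179
vertex -3.561 -1.82 3.56
endloop
endfacet
facet normal 0.419 0.344 0.840
outer loop
vertex -3.096 -2.027 3.413
vertex -3.561 -1.82 3.56
vertex -3.696 -3.271 4.221
endloop
endfacet
facet normal 0.100 0.717 -0.690
outer loop
vertex -3.561 -1.82 3.56
vertex -3.544 -2.189 3.179
vertex -4.009 -1.982 3.327
endloop
endfacet
facet normal -0.532 0.392 0.751
outer loop
vertex -3.561 -1.82 3.56
vertex -4.009 -1.982 3.327
vertex -3.696 -3.271 4.221
endloop
endfacet
facet normal 0.100 0.718 -0.689
outer loop
vertex -4.009 -1.982 3.327
vertex -3.544 -2.189 3.179
vertex -3.991 -2.35 2.946
endloop
endfacet
facet normal -0.981 -0.162 0.110
outer loop
vertex -4.009 -1.982 3.327
vertex -3.991 -2.35 2.946
vertex -3.696 -3.271 4.221
endloop
endfacet
facet normal 0.101 0.717 -0.690
outer loop
vertex -3.991 -2.35 2.946
vertex -3.544 -2.189 3.179
vertex -3.526 -2.557 2.799
endloop
endfacet
facet normal -0.478 -0.761 -0.439
outer loop
vertex -3.991 -2.35 2.946
vertex -3.526 -2.557 2.799
vertex -3.696 -3.271 4.221
endloop
endfacet
facet normal 0.101 0.717 -0.690
outer loop
vertex -3.526 -2.557 2.799
vertex -3.544 -2.189 3.179
vertex -3.079 -2.396 3.032
endloop
endfacet
facet normal 0.473 -0.809 -0.349
outer loop
vertex -3.526 -2.557 2.799
vertex -3.079 -2.396 3.032
vertex -3.696 -3.271 4.221
endloop
endfacet
facet normal 0.101 0.717 -0.690
outer loop
vertex -3.079 -2.396 3.032
vertex -3.544 -2.189 3.179
vertex -3.096 -2.027 3.413
endloop
endfacet
facet normal 0.922 -0.257 0.290
outer loop
vertex -3.079 -2.396 3.032
vertex -3.096 -2.027 3.413
vertex -3.696 -3.271 4.221
endloop
endfacet

endsolid


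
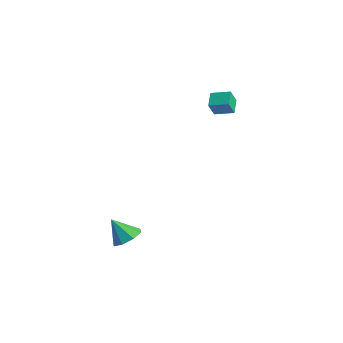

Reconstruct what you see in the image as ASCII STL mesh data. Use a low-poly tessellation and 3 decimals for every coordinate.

solid 
facet normal 0.429 0.365 -0.826
outer loop
vertex -1.518 -3.042 -3.797
vertex -2.223 -2.905 -4.103
vertex -1.723 -2.498 -3.663
endloop
endfacet
facet normal 0.520 -0.015 0.854
outer loop
vertex -1.518 -3.042 -3.797
vertex -1.723 -2.498 -3.663
vertex -2.777 -3.375 -3.037
endloop
endfacet
facet normal 0.430 0.365 -0.826
outer loop
vertex -1.723 -2.498 -3.663
vertex -2.223 -2.905 -4.103
vertex -2.221 -2.192 -3.787
endloop
endfacet
facet normal 0.094 0.501 0.860
outer loop
vertex -1.723 -2.498 -3.663
vertex -2.221 -2.192 -3.787
vertex -2.777 -3.375 -3.037
endloop
endfacet
facet normal 0.431 0.365 -0.825
outer loop
vertex -2.221 -2.192 -3.787
vertex -2.223 -2.905 -4.103
vertex -2.719 -2.303 -4.096
endloop
endfacet
facet normal -0.509 0.619 0.598
outer loop
vertex -2.221 -2.192 -3.787
vertex -2.719 -2.303 -4.096
vertex -2.777 -3.375 -3.037
endloop
endfacet
facet normal 0.430 0.364 -0.826
outer loop
vertex -2.719 -2.303 -4.096
vertex -2.223 -2.905 -4.103
vertex -2.927 -2.767 -4.409
endloop
endfacet
facet normal -0.937 0.270 0.222
outer loop
vertex -2.719 -2.303 -4.096
vertex -2.927 -2.767 -4.409
vertex -2.777 -3.375 -3.037
endloop
endfacet
facet normal 0.430 0.364 -0.826
outer loop
vertex -2.927 -2.767 -4.409
vertex -2.223 -2.905 -4.103
vertex -2.722 -3.312 -4.542
endloop
endfacet
facet normal -0.939 -0.341 -0.049
outer loop
vertex -2.927 -2.767 -4.409
vertex -2.722 -3.312 -4.542
vertex -2.777 -3.375 -3.037
endloop
endfacet
facet normal 0.429 0.365 -0.826
outer loop
vertex -2.722 -3.312 -4.542
vertex -2.223 -2.905 -4.103
vertex -2.225 -3.618 -4.419
endloop
endfacet
facet normal -0.514 -0.856 -0.055
outer loop
vertex -2.722 -3.312 -4.542
vertex -2.225 -3.618 -4.419
vertex -2.777 -3.375 -3.037
endloop
endfacet
facet normal 0.430 0.365 -0.826
outer loop
vertex -2.225 -3.618 -4.419
vertex -2.223 -2.905 -4.103
vertex -1.726 -3.506 -4.11
endloop
endfacet
facet normal 0.090 -0.974 0.207
outer loop
vertex -2.225 -3.618 -4.419
vertex -1.726 -3.506 -4.11
vertex -2.777 -3.375 -3.037
endloop
endfacet
facet normal 0.429 0.365 -0.826
outer loop
vertex -1.726 -3.506 -4.11
vertex -2.223 -2.905 -4.103
vertex -1.518 -3.042 -3.797
endloop
endfacet
facet normal 0.518 -0.626 0.583
outer loop
vertex -1.726 -3.506 -4.11
vertex -1.518 -3.042 -3.797
vertex -2.777 -3.375 -3.037
endloop
endfacet
facet normal -0.615 0.596 0.517
outer loop
vertex -3.804 2.88 2.82
vertex -3.061 3.469 3.024
vertex -3.972 3.347 2.081
endloop
endfacet
facet normal -0.766 -0.608 -0.210
outer loop
vertex -3.419 2.811 1.616
vertex -3.804 2.88 2.82
vertex -3.972 3.347 2.081
endloop
endfacet
facet normal -0.615 0.596 0.517
outer loop
vertex -3.972 3.347 2.081
vertex -3.061 3.469 3.024
vertex -3.229 3.937 2.285
endloop
endfacet
facet normal -0.189 0.525 -0.830
outer loop
vertex -3.229 3.937 2.285
vertex -3.419 2.811 1.616
vertex -3.972 3.347 2.081
endloop
endfacet
facet normal 0.189 -0.525 0.830
outer loop
vertex -3.804 2.88 2.82
vertex -2.508 2.933 2.559
vertex -3.061 3.469 3.024
endloop
endfacet
facet normal -0.766 -0.607 -0.210
outer loop
vertex -3.251 2.343 2.355
vertex -3.804 2.88 2.82
vertex -3.419 2.811 1.616
endloop
endfacet
facet normal 0.189 -0.525 0.830
outer loop
vertex -3.251 2.343 2.355
vertex -2.508 2.933 2.559
vertex -3.804 2.88 2.82
endloop
endfacet
facet normal 0.766 0.607 0.211
outer loop
vertex -3.061 3.469 3.024
vertex -2.508 2.933 2.559
vertex -3.229 3.937 2.285
endloop
endfacet
facet normal -0.188 0.525 -0.830
outer loop
vertex -2.676 3.4 1.82
vertex -3.419 2.811 1.616
vertex -3.229 3.937 2.285
endloop
endfacet
facet normal 0.766 0.607 0.210
outer loop
vertex -3.229 3.937 2.285
vertex -2.508 2.933 2.559
vertex -2.676 3.4 1.82
endloop
endfacet
facet normal 0.614 -0.596 -0.517
outer loop
vertex -2.676 3.4 1.82
vertex -3.251 2.343 2.355
vertex -3.419 2.811 1.616
endloop
endfacet
facet normal 0.615 -0.596 -0.516
outer loop
vertex -2.508 2.933 2.559
vertex -3.251 2.343 2.355
vertex -2.676 3.4 1.82
endloop
endfacet

endsolid


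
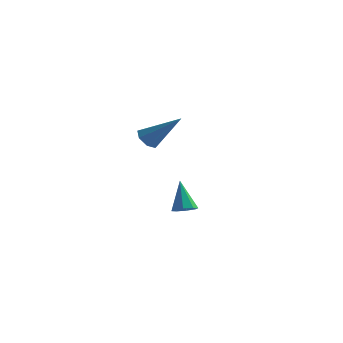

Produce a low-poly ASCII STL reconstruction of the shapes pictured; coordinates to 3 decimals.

solid 
facet normal 0.285 -0.404 -0.869
outer loop
vertex -0.56 2.754 -3.188
vertex -0.912 2.224 -3.057
vertex -1.026 2.789 -3.357
endloop
endfacet
facet normal 0.099 0.993 -0.067
outer loop
vertex -0.56 2.754 -3.188
vertex -1.026 2.789 -3.357
vertex -1.428 2.956 -1.483
endloop
endfacet
facet normal 0.284 -0.404 -0.869
outer loop
vertex -1.026 2.789 -3.357
vertex -0.912 2.224 -3.057
vertex -1.426 2.493 -3.35
endloop
endfacet
facet normal -0.586 0.787 -0.196
outer loop
vertex -1.026 2.789 -3.357
vertex -1.426 2.493 -3.35
vertex -1.428 2.956 -1.483
endloop
endfacet
facet normal 0.283 -0.405 -0.869
outer loop
vertex -1.426 2.493 -3.35
vertex -0.912 2.224 -3.057
vertex -1.525 2.04 -3.171
endloop
endfacet
facet normal -0.980 0.195 -0.049
outer loop
vertex -1.426 2.493 -3.35
vertex -1.525 2.04 -3.171
vertex -1.428 2.956 -1.483
endloop
endfacet
facet normal 0.283 -0.404 -0.870
outer loop
vertex -1.525 2.04 -3.171
vertex -0.912 2.224 -3.057
vertex -1.265 1.694 -2.926
endloop
endfacet
facet normal -0.852 -0.438 0.286
outer loop
vertex -1.525 2.04 -3.171
vertex -1.265 1.694 -2.926
vertex -1.428 2.956 -1.483
endloop
endfacet
facet normal 0.284 -0.404 -0.869
outer loop
vertex -1.265 1.694 -2.926
vertex -0.912 2.224 -3.057
vertex -0.798 1.659 -2.757
endloop
endfacet
facet normal -0.278 -0.738 0.614
outer loop
vertex -1.265 1.694 -2.926
vertex -0.798 1.659 -2.757
vertex -1.428 2.956 -1.483
endloop
endfacet
facet normal 0.286 -0.404 -0.869
outer loop
vertex -0.798 1.659 -2.757
vertex -0.912 2.224 -3.057
vertex -0.399 1.955 -2.763
endloop
endfacet
facet normal 0.406 -0.532 0.743
outer loop
vertex -0.798 1.659 -2.757
vertex -0.399 1.955 -2.763
vertex -1.428 2.956 -1.483
endloop
endfacet
facet normal 0.286 -0.405 -0.869
outer loop
vertex -0.399 1.955 -2.763
vertex -0.912 2.224 -3.057
vertex -0.3 2.409 -2.942
endloop
endfacet
facet normal 0.801 0.061 0.596
outer loop
vertex -0.399 1.955 -2.763
vertex -0.3 2.409 -2.942
vertex -1.428 2.956 -1.483
endloop
endfacet
facet normal 0.286 -0.404 -0.869
outer loop
vertex -0.3 2.409 -2.942
vertex -0.912 2.224 -3.057
vertex -0.56 2.754 -3.188
endloop
endfacet
facet normal 0.673 0.693 0.260
outer loop
vertex -0.3 2.409 -2.942
vertex -0.56 2.754 -3.188
vertex -1.428 2.956 -1.483
endloop
endfacet
facet normal -0.749 -0.008 -0.663
outer loop
vertex -0.89 -1.489 2.614
vertex -1.225 -1.908 2.998
vertex -1.236 -1.248 3.002
endloop
endfacet
facet normal 0.463 0.876 -0.131
outer loop
vertex -0.89 -1.489 2.614
vertex -1.236 -1.248 3.002
vertex 0.385 -1.892 4.422
endloop
endfacet
facet normal -0.750 -0.008 -0.662
outer loop
vertex -1.236 -1.248 3.002
vertex -1.225 -1.908 2.998
vertex -1.573 -1.504 3.387
endloop
endfacet
facet normal -0.091 0.864 0.495
outer loop
vertex -1.236 -1.248 3.002
vertex -1.573 -1.504 3.387
vertex 0.385 -1.892 4.422
endloop
endfacet
facet normal -0.749 -0.007 -0.663
outer loop
vertex -1.573 -1.504 3.387
vertex -1.225 -1.908 2.998
vertex -1.649 -2.065 3.479
endloop
endfacet
facet normal -0.426 0.202 0.882
outer loop
vertex -1.573 -1.504 3.387
vertex -1.649 -2.065 3.479
vertex 0.385 -1.892 4.422
endloop
endfacet
facet normal -0.749 -0.007 -0.663
outer loop
vertex -1.649 -2.065 3.479
vertex -1.225 -1.908 2.998
vertex -1.406 -2.507 3.209
endloop
endfacet
facet normal -0.290 -0.610 0.737
outer loop
vertex -1.649 -2.065 3.479
vertex -1.406 -2.507 3.209
vertex 0.385 -1.892 4.422
endloop
endfacet
facet normal -0.748 -0.007 -0.663
outer loop
vertex -1.406 -2.507 3.209
vertex -1.225 -1.908 2.998
vertex -1.026 -2.498 2.78
endloop
endfacet
facet normal 0.215 -0.962 0.170
outer loop
vertex -1.406 -2.507 3.209
vertex -1.026 -2.498 2.78
vertex 0.385 -1.892 4.422
endloop
endfacet
facet normal -0.750 -0.008 -0.662
outer loop
vertex -1.026 -2.498 2.78
vertex -1.225 -1.908 2.998
vertex -0.797 -2.045 2.515
endloop
endfacet
facet normal 0.708 -0.587 -0.392
outer loop
vertex -1.026 -2.498 2.78
vertex -0.797 -2.045 2.515
vertex 0.385 -1.892 4.422
endloop
endfacet
facet normal -0.749 -0.007 -0.662
outer loop
vertex -0.797 -2.045 2.515
vertex -1.225 -1.908 2.998
vertex -0.89 -1.489 2.614
endloop
endfacet
facet normal 0.819 0.231 -0.526
outer loop
vertex -0.797 -2.045 2.515
vertex -0.89 -1.489 2.614
vertex 0.385 -1.892 4.422
endloop
endfacet

endsolid


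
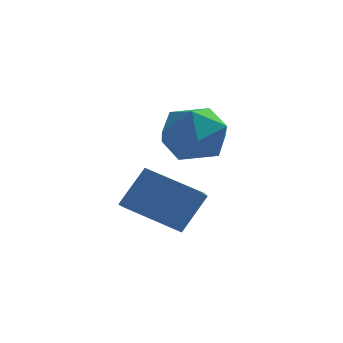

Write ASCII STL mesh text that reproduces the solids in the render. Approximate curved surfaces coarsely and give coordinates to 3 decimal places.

solid 
facet normal -0.421 -0.455 -0.785
outer loop
vertex -4.355 -3.79 0.42
vertex -4.377 -3.093 0.028
vertex -2.85 -4.098 -0.209
endloop
endfacet
facet normal 0.027 -0.871 0.490
outer loop
vertex -2.303 -3.507 0.812
vertex -4.355 -3.79 0.42
vertex -2.85 -4.098 -0.209
endloop
endfacet
facet normal -0.421 -0.454 -0.785
outer loop
vertex -2.85 -4.098 -0.209
vertex -4.377 -3.093 0.028
vertex -2.871 -3.401 -0.601
endloop
endfacet
facet normal 0.907 -0.186 -0.378
outer loop
vertex -2.871 -3.401 -0.601
vertex -2.303 -3.507 0.812
vertex -2.85 -4.098 -0.209
endloop
endfacet
facet normal -0.907 0.185 0.379
outer loop
vertex -4.355 -3.79 0.42
vertex -3.83 -2.502 1.049
vertex -4.377 -3.093 0.028
endloop
endfacet
facet normal 0.027 -0.871 0.490
outer loop
vertex -3.809 -3.199 1.441
vertex -4.355 -3.79 0.42
vertex -2.303 -3.507 0.812
endloop
endfacet
facet normal -0.907 0.185 0.378
outer loop
vertex -3.809 -3.199 1.441
vertex -3.83 -2.502 1.049
vertex -4.355 -3.79 0.42
endloop
endfacet
facet normal -0.027 0.871 -0.490
outer loop
vertex -4.377 -3.093 0.028
vertex -3.83 -2.502 1.049
vertex -2.871 -3.401 -0.601
endloop
endfacet
facet normal 0.907 -0.184 -0.378
outer loop
vertex -2.325 -2.81 0.42
vertex -2.303 -3.507 0.812
vertex -2.871 -3.401 -0.601
endloop
endfacet
facet normal -0.027 0.871 -0.490
outer loop
vertex -2.871 -3.401 -0.601
vertex -3.83 -2.502 1.049
vertex -2.325 -2.81 0.42
endloop
endfacet
facet normal 0.421 0.455 0.785
outer loop
vertex -2.325 -2.81 0.42
vertex -3.809 -3.199 1.441
vertex -2.303 -3.507 0.812
endloop
endfacet
facet normal 0.421 0.454 0.785
outer loop
vertex -3.83 -2.502 1.049
vertex -3.809 -3.199 1.441
vertex -2.325 -2.81 0.42
endloop
endfacet
facet normal -0.261 0.817 0.514
outer loop
vertex -3.177 0.077 1.654
vertex -3.631 -0.509 2.355
vertex -2.647 -0.259 2.458
endloop
endfacet
facet normal 0.348 0.924 0.157
outer loop
vertex -3.177 0.077 1.654
vertex -2.647 -0.259 2.458
vertex -2.223 -0.261 1.531
endloop
endfacet
facet normal 0.219 0.815 -0.537
outer loop
vertex -3.177 0.077 1.654
vertex -2.223 -0.261 1.531
vertex -2.944 -0.512 0.855
endloop
endfacet
facet normal -0.469 0.640 -0.609
outer loop
vertex -3.177 0.077 1.654
vertex -2.944 -0.512 0.855
vertex -3.814 -0.665 1.364
endloop
endfacet
facet normal -0.766 0.642 0.040
outer loop
vertex -3.177 0.077 1.654
vertex -3.814 -0.665 1.364
vertex -3.631 -0.509 2.355
endloop
endfacet
facet normal 0.819 0.435 0.374
outer loop
vertex -2.223 -0.261 1.531
vertex -2.647 -0.259 2.458
vertex -2.086 -1.055 2.156
endloop
endfacet
facet normal -0.166 0.261 0.951
outer loop
vertex -2.647 -0.259 2.458
vertex -3.631 -0.509 2.355
vertex -2.956 -1.208 2.665
endloop
endfacet
facet normal -0.982 -0.024 0.185
outer loop
vertex -3.631 -0.509 2.355
vertex -3.814 -0.665 1.364
vertex -3.677 -1.459 1.989
endloop
endfacet
facet normal -0.501 -0.025 -0.865
outer loop
vertex -3.814 -0.665 1.364
vertex -2.944 -0.512 0.855
vertex -3.253 -1.461 1.062
endloop
endfacet
facet normal 0.611 0.259 -0.748
outer loop
vertex -2.944 -0.512 0.855
vertex -2.223 -0.261 1.531
vertex -2.269 -1.211 1.165
endloop
endfacet
facet normal 0.469 -0.640 0.609
outer loop
vertex -2.723 -1.797 1.866
vertex -2.086 -1.055 2.156
vertex -2.956 -1.208 2.665
endloop
endfacet
facet normal -0.219 -0.815 0.537
outer loop
vertex -2.723 -1.797 1.866
vertex -2.956 -1.208 2.665
vertex -3.677 -1.459 1.989
endloop
endfacet
facet normal -0.348 -0.924 -0.157
outer loop
vertex -2.723 -1.797 1.866
vertex -3.677 -1.459 1.989
vertex -3.253 -1.461 1.062
endloop
endfacet
facet normal 0.261 -0.817 -0.514
outer loop
vertex -2.723 -1.797 1.866
vertex -3.253 -1.461 1.062
vertex -2.269 -1.211 1.165
endloop
endfacet
facet normal 0.766 -0.642 -0.040
outer loop
vertex -2.723 -1.797 1.866
vertex -2.269 -1.211 1.165
vertex -2.086 -1.055 2.156
endloop
endfacet
facet normal 0.501 0.025 0.865
outer loop
vertex -2.956 -1.208 2.665
vertex -2.086 -1.055 2.156
vertex -2.647 -0.259 2.458
endloop
endfacet
facet normal -0.611 -0.259 0.748
outer loop
vertex -3.677 -1.459 1.989
vertex -2.956 -1.208 2.665
vertex -3.631 -0.509 2.355
endloop
endfacet
facet normal -0.819 -0.435 -0.374
outer loop
vertex -3.253 -1.461 1.062
vertex -3.677 -1.459 1.989
vertex -3.814 -0.665 1.364
endloop
endfacet
facet normal 0.166 -0.261 -0.951
outer loop
vertex -2.269 -1.211 1.165
vertex -3.253 -1.461 1.062
vertex -2.944 -0.512 0.855
endloop
endfacet
facet normal 0.982 0.024 -0.185
outer loop
vertex -2.086 -1.055 2.156
vertex -2.269 -1.211 1.165
vertex -2.223 -0.261 1.531
endloop
endfacet

endsolid


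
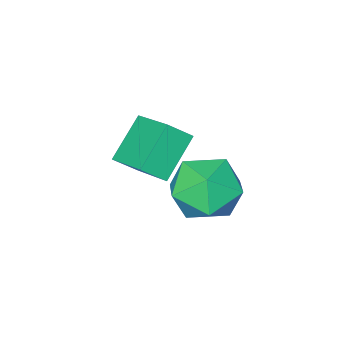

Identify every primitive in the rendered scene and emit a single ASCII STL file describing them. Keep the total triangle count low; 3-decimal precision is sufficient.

solid 
facet normal -0.695 0.654 -0.299
outer loop
vertex -2.694 1.996 -3.746
vertex -3.466 1.457 -3.131
vertex -2.871 2.297 -2.676
endloop
endfacet
facet normal -0.049 0.959 -0.278
outer loop
vertex -2.694 1.996 -3.746
vertex -2.871 2.297 -2.676
vertex -1.821 2.234 -3.077
endloop
endfacet
facet normal 0.383 0.591 -0.710
outer loop
vertex -2.694 1.996 -3.746
vertex -1.821 2.234 -3.077
vertex -1.768 1.357 -3.779
endloop
endfacet
facet normal 0.005 0.058 -0.998
outer loop
vertex -2.694 1.996 -3.746
vertex -1.768 1.357 -3.779
vertex -2.785 0.876 -3.812
endloop
endfacet
facet normal -0.661 0.098 -0.744
outer loop
vertex -2.694 1.996 -3.746
vertex -2.785 0.876 -3.812
vertex -3.466 1.457 -3.131
endloop
endfacet
facet normal 0.202 0.900 0.387
outer loop
vertex -1.821 2.234 -3.077
vertex -2.871 2.297 -2.676
vertex -2.055 1.844 -2.048
endloop
endfacet
facet normal -0.843 0.406 0.353
outer loop
vertex -2.871 2.297 -2.676
vertex -3.466 1.457 -3.131
vertex -3.072 1.363 -2.081
endloop
endfacet
facet normal -0.788 -0.494 -0.367
outer loop
vertex -3.466 1.457 -3.131
vertex -2.785 0.876 -3.812
vertex -3.019 0.486 -2.783
endloop
endfacet
facet normal 0.289 -0.558 -0.778
outer loop
vertex -2.785 0.876 -3.812
vertex -1.768 1.357 -3.779
vertex -1.969 0.423 -3.184
endloop
endfacet
facet normal 0.901 0.303 -0.311
outer loop
vertex -1.768 1.357 -3.779
vertex -1.821 2.234 -3.077
vertex -1.374 1.263 -2.729
endloop
endfacet
facet normal -0.005 -0.058 0.998
outer loop
vertex -2.146 0.724 -2.114
vertex -2.055 1.844 -2.048
vertex -3.072 1.363 -2.081
endloop
endfacet
facet normal -0.383 -0.591 0.710
outer loop
vertex -2.146 0.724 -2.114
vertex -3.072 1.363 -2.081
vertex -3.019 0.486 -2.783
endloop
endfacet
facet normal 0.049 -0.959 0.278
outer loop
vertex -2.146 0.724 -2.114
vertex -3.019 0.486 -2.783
vertex -1.969 0.423 -3.184
endloop
endfacet
facet normal 0.695 -0.654 0.299
outer loop
vertex -2.146 0.724 -2.114
vertex -1.969 0.423 -3.184
vertex -1.374 1.263 -2.729
endloop
endfacet
facet normal 0.661 -0.098 0.744
outer loop
vertex -2.146 0.724 -2.114
vertex -1.374 1.263 -2.729
vertex -2.055 1.844 -2.048
endloop
endfacet
facet normal -0.289 0.558 0.778
outer loop
vertex -3.072 1.363 -2.081
vertex -2.055 1.844 -2.048
vertex -2.871 2.297 -2.676
endloop
endfacet
facet normal -0.901 -0.303 0.311
outer loop
vertex -3.019 0.486 -2.783
vertex -3.072 1.363 -2.081
vertex -3.466 1.457 -3.131
endloop
endfacet
facet normal -0.202 -0.900 -0.387
outer loop
vertex -1.969 0.423 -3.184
vertex -3.019 0.486 -2.783
vertex -2.785 0.876 -3.812
endloop
endfacet
facet normal 0.843 -0.406 -0.353
outer loop
vertex -1.374 1.263 -2.729
vertex -1.969 0.423 -3.184
vertex -1.768 1.357 -3.779
endloop
endfacet
facet normal 0.788 0.494 0.367
outer loop
vertex -2.055 1.844 -2.048
vertex -1.374 1.263 -2.729
vertex -1.821 2.234 -3.077
endloop
endfacet
facet normal -0.683 0.354 -0.639
outer loop
vertex -3.466 -1.769 -3.004
vertex -3.306 -0.284 -2.352
vertex -2.315 -1.434 -4.049
endloop
endfacet
facet normal -0.098 -0.911 -0.400
outer loop
vertex -1.694 -1.756 -3.468
vertex -3.466 -1.769 -3.004
vertex -2.315 -1.434 -4.049
endloop
endfacet
facet normal -0.683 0.354 -0.639
outer loop
vertex -2.315 -1.434 -4.049
vertex -3.306 -0.284 -2.352
vertex -2.156 0.051 -3.397
endloop
endfacet
facet normal 0.724 0.211 -0.657
outer loop
vertex -2.156 0.051 -3.397
vertex -1.694 -1.756 -3.468
vertex -2.315 -1.434 -4.049
endloop
endfacet
facet normal -0.724 -0.210 0.657
outer loop
vertex -3.466 -1.769 -3.004
vertex -2.685 -0.606 -1.771
vertex -3.306 -0.284 -2.352
endloop
endfacet
facet normal -0.098 -0.911 -0.400
outer loop
vertex -2.844 -2.091 -2.423
vertex -3.466 -1.769 -3.004
vertex -1.694 -1.756 -3.468
endloop
endfacet
facet normal -0.723 -0.211 0.657
outer loop
vertex -2.844 -2.091 -2.423
vertex -2.685 -0.606 -1.771
vertex -3.466 -1.769 -3.004
endloop
endfacet
facet normal 0.098 0.911 0.400
outer loop
vertex -3.306 -0.284 -2.352
vertex -2.685 -0.606 -1.771
vertex -2.156 0.051 -3.397
endloop
endfacet
facet normal 0.723 0.211 -0.658
outer loop
vertex -1.534 -0.271 -2.816
vertex -1.694 -1.756 -3.468
vertex -2.156 0.051 -3.397
endloop
endfacet
facet normal 0.098 0.911 0.400
outer loop
vertex -2.156 0.051 -3.397
vertex -2.685 -0.606 -1.771
vertex -1.534 -0.271 -2.816
endloop
endfacet
facet normal 0.683 -0.354 0.639
outer loop
vertex -1.534 -0.271 -2.816
vertex -2.844 -2.091 -2.423
vertex -1.694 -1.756 -3.468
endloop
endfacet
facet normal 0.683 -0.354 0.639
outer loop
vertex -2.685 -0.606 -1.771
vertex -2.844 -2.091 -2.423
vertex -1.534 -0.271 -2.816
endloop
endfacet

endsolid


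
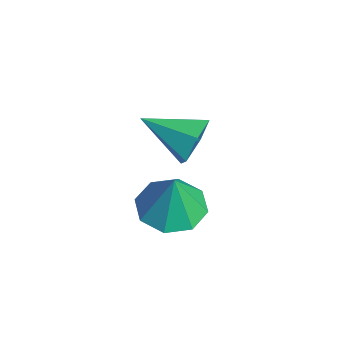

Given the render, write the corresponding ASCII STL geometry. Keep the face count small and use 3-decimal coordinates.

solid 
facet normal 0.519 0.760 -0.390
outer loop
vertex -2.512 1.032 1.795
vertex -3.117 1.077 1.077
vertex -3.272 1.582 1.855
endloop
endfacet
facet normal 0.045 -0.046 0.998
outer loop
vertex -2.512 1.032 1.795
vertex -3.272 1.582 1.855
vertex -4.083 -0.337 1.803
endloop
endfacet
facet normal 0.519 0.760 -0.390
outer loop
vertex -3.272 1.582 1.855
vertex -3.117 1.077 1.077
vertex -3.877 1.627 1.137
endloop
endfacet
facet normal -0.723 0.289 0.627
outer loop
vertex -3.272 1.582 1.855
vertex -3.877 1.627 1.137
vertex -4.083 -0.337 1.803
endloop
endfacet
facet normal 0.519 0.760 -0.390
outer loop
vertex -3.877 1.627 1.137
vertex -3.117 1.077 1.077
vertex -3.722 1.122 0.359
endloop
endfacet
facet normal -0.976 0.030 -0.214
outer loop
vertex -3.877 1.627 1.137
vertex -3.722 1.122 0.359
vertex -4.083 -0.337 1.803
endloop
endfacet
facet normal 0.519 0.761 -0.390
outer loop
vertex -3.722 1.122 0.359
vertex -3.117 1.077 1.077
vertex -2.962 0.573 0.3
endloop
endfacet
facet normal -0.461 -0.564 -0.685
outer loop
vertex -3.722 1.122 0.359
vertex -2.962 0.573 0.3
vertex -4.083 -0.337 1.803
endloop
endfacet
facet normal 0.519 0.761 -0.390
outer loop
vertex -2.962 0.573 0.3
vertex -3.117 1.077 1.077
vertex -2.357 0.528 1.017
endloop
endfacet
facet normal 0.307 -0.898 -0.315
outer loop
vertex -2.962 0.573 0.3
vertex -2.357 0.528 1.017
vertex -4.083 -0.337 1.803
endloop
endfacet
facet normal 0.519 0.761 -0.390
outer loop
vertex -2.357 0.528 1.017
vertex -3.117 1.077 1.077
vertex -2.512 1.032 1.795
endloop
endfacet
facet normal 0.560 -0.640 0.526
outer loop
vertex -2.357 0.528 1.017
vertex -2.512 1.032 1.795
vertex -4.083 -0.337 1.803
endloop
endfacet
facet normal -0.210 0.015 -0.978
outer loop
vertex 0.709 -1.206 1.2
vertex -0.199 -0.677 1.403
vertex 0.811 -0.393 1.191
endloop
endfacet
facet normal 0.936 -0.114 0.333
outer loop
vertex 0.709 -1.206 1.2
vertex 0.811 -0.393 1.191
vertex 0.139 -0.703 2.977
endloop
endfacet
facet normal -0.209 0.015 -0.978
outer loop
vertex 0.811 -0.393 1.191
vertex -0.199 -0.677 1.403
vertex 0.321 0.253 1.306
endloop
endfacet
facet normal 0.769 0.516 0.379
outer loop
vertex 0.811 -0.393 1.191
vertex 0.321 0.253 1.306
vertex 0.139 -0.703 2.977
endloop
endfacet
facet normal -0.210 0.015 -0.978
outer loop
vertex 0.321 0.253 1.306
vertex -0.199 -0.677 1.403
vertex -0.473 0.354 1.478
endloop
endfacet
facet normal 0.215 0.837 0.503
outer loop
vertex 0.321 0.253 1.306
vertex -0.473 0.354 1.478
vertex 0.139 -0.703 2.977
endloop
endfacet
facet normal -0.210 0.015 -0.978
outer loop
vertex -0.473 0.354 1.478
vertex -0.199 -0.677 1.403
vertex -1.107 -0.149 1.606
endloop
endfacet
facet normal -0.400 0.664 0.632
outer loop
vertex -0.473 0.354 1.478
vertex -1.107 -0.149 1.606
vertex 0.139 -0.703 2.977
endloop
endfacet
facet normal -0.210 0.015 -0.978
outer loop
vertex -1.107 -0.149 1.606
vertex -0.199 -0.677 1.403
vertex -1.208 -0.962 1.615
endloop
endfacet
facet normal -0.717 0.097 0.691
outer loop
vertex -1.107 -0.149 1.606
vertex -1.208 -0.962 1.615
vertex 0.139 -0.703 2.977
endloop
endfacet
facet normal -0.210 0.016 -0.978
outer loop
vertex -1.208 -0.962 1.615
vertex -0.199 -0.677 1.403
vertex -0.718 -1.608 1.499
endloop
endfacet
facet normal -0.549 -0.532 0.644
outer loop
vertex -1.208 -0.962 1.615
vertex -0.718 -1.608 1.499
vertex 0.139 -0.703 2.977
endloop
endfacet
facet normal -0.209 0.015 -0.978
outer loop
vertex -0.718 -1.608 1.499
vertex -0.199 -0.677 1.403
vertex 0.076 -1.709 1.328
endloop
endfacet
facet normal 0.004 -0.854 0.521
outer loop
vertex -0.718 -1.608 1.499
vertex 0.076 -1.709 1.328
vertex 0.139 -0.703 2.977
endloop
endfacet
facet normal -0.210 0.015 -0.978
outer loop
vertex 0.076 -1.709 1.328
vertex -0.199 -0.677 1.403
vertex 0.709 -1.206 1.2
endloop
endfacet
facet normal 0.620 -0.680 0.391
outer loop
vertex 0.076 -1.709 1.328
vertex 0.709 -1.206 1.2
vertex 0.139 -0.703 2.977
endloop
endfacet

endsolid


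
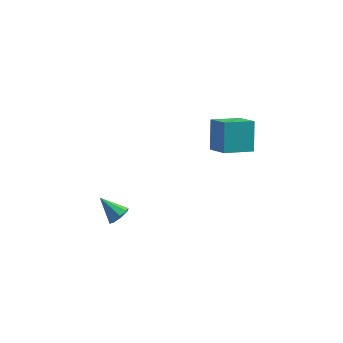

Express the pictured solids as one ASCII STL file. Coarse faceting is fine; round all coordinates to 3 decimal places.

solid 
facet normal -0.853 -0.419 0.309
outer loop
vertex 2.801 -1.608 5.326
vertex 1.978 -0.565 4.47
vertex 2.847 -2.849 3.771
endloop
endfacet
facet normal 0.521 -0.660 0.542
outer loop
vertex 4.502 -2.035 3.17
vertex 2.801 -1.608 5.326
vertex 2.847 -2.849 3.771
endloop
endfacet
facet normal -0.853 -0.420 0.310
outer loop
vertex 2.847 -2.849 3.771
vertex 1.978 -0.565 4.47
vertex 2.023 -1.806 2.915
endloop
endfacet
facet normal 0.023 -0.623 -0.782
outer loop
vertex 2.023 -1.806 2.915
vertex 4.502 -2.035 3.17
vertex 2.847 -2.849 3.771
endloop
endfacet
facet normal -0.023 0.623 0.782
outer loop
vertex 2.801 -1.608 5.326
vertex 3.633 0.249 3.869
vertex 1.978 -0.565 4.47
endloop
endfacet
facet normal 0.521 -0.660 0.542
outer loop
vertex 4.457 -0.794 4.725
vertex 2.801 -1.608 5.326
vertex 4.502 -2.035 3.17
endloop
endfacet
facet normal -0.023 0.623 0.782
outer loop
vertex 4.457 -0.794 4.725
vertex 3.633 0.249 3.869
vertex 2.801 -1.608 5.326
endloop
endfacet
facet normal -0.521 0.660 -0.542
outer loop
vertex 1.978 -0.565 4.47
vertex 3.633 0.249 3.869
vertex 2.023 -1.806 2.915
endloop
endfacet
facet normal 0.023 -0.623 -0.782
outer loop
vertex 3.679 -0.992 2.314
vertex 4.502 -2.035 3.17
vertex 2.023 -1.806 2.915
endloop
endfacet
facet normal -0.521 0.660 -0.542
outer loop
vertex 2.023 -1.806 2.915
vertex 3.633 0.249 3.869
vertex 3.679 -0.992 2.314
endloop
endfacet
facet normal 0.853 0.419 -0.310
outer loop
vertex 3.679 -0.992 2.314
vertex 4.457 -0.794 4.725
vertex 4.502 -2.035 3.17
endloop
endfacet
facet normal 0.853 0.420 -0.310
outer loop
vertex 3.633 0.249 3.869
vertex 4.457 -0.794 4.725
vertex 3.679 -0.992 2.314
endloop
endfacet
facet normal 0.689 -0.368 -0.625
outer loop
vertex -2.68 -1.756 -3.442
vertex -3.194 -2.213 -3.74
vertex -2.955 -1.517 -3.886
endloop
endfacet
facet normal 0.244 0.909 0.338
outer loop
vertex -2.68 -1.756 -3.442
vertex -2.955 -1.517 -3.886
vertex -4.366 -1.587 -2.68
endloop
endfacet
facet normal 0.690 -0.368 -0.624
outer loop
vertex -2.955 -1.517 -3.886
vertex -3.194 -2.213 -3.74
vertex -3.37 -1.686 -4.245
endloop
endfacet
facet normal -0.217 0.956 -0.199
outer loop
vertex -2.955 -1.517 -3.886
vertex -3.37 -1.686 -4.245
vertex -4.366 -1.587 -2.68
endloop
endfacet
facet normal 0.689 -0.368 -0.624
outer loop
vertex -3.37 -1.686 -4.245
vertex -3.194 -2.213 -3.74
vertex -3.682 -2.164 -4.308
endloop
endfacet
facet normal -0.704 0.523 -0.481
outer loop
vertex -3.37 -1.686 -4.245
vertex -3.682 -2.164 -4.308
vertex -4.366 -1.587 -2.68
endloop
endfacet
facet normal 0.690 -0.367 -0.624
outer loop
vertex -3.682 -2.164 -4.308
vertex -3.194 -2.213 -3.74
vertex -3.708 -2.67 -4.039
endloop
endfacet
facet normal -0.930 -0.135 -0.343
outer loop
vertex -3.682 -2.164 -4.308
vertex -3.708 -2.67 -4.039
vertex -4.366 -1.587 -2.68
endloop
endfacet
facet normal 0.690 -0.368 -0.623
outer loop
vertex -3.708 -2.67 -4.039
vertex -3.194 -2.213 -3.74
vertex -3.433 -2.908 -3.594
endloop
endfacet
facet normal -0.763 -0.632 0.134
outer loop
vertex -3.708 -2.67 -4.039
vertex -3.433 -2.908 -3.594
vertex -4.366 -1.587 -2.68
endloop
endfacet
facet normal 0.689 -0.368 -0.625
outer loop
vertex -3.433 -2.908 -3.594
vertex -3.194 -2.213 -3.74
vertex -3.018 -2.739 -3.236
endloop
endfacet
facet normal -0.302 -0.678 0.670
outer loop
vertex -3.433 -2.908 -3.594
vertex -3.018 -2.739 -3.236
vertex -4.366 -1.587 -2.68
endloop
endfacet
facet normal 0.689 -0.368 -0.625
outer loop
vertex -3.018 -2.739 -3.236
vertex -3.194 -2.213 -3.74
vertex -2.706 -2.262 -3.173
endloop
endfacet
facet normal 0.183 -0.245 0.952
outer loop
vertex -3.018 -2.739 -3.236
vertex -2.706 -2.262 -3.173
vertex -4.366 -1.587 -2.68
endloop
endfacet
facet normal 0.689 -0.368 -0.625
outer loop
vertex -2.706 -2.262 -3.173
vertex -3.194 -2.213 -3.74
vertex -2.68 -1.756 -3.442
endloop
endfacet
facet normal 0.409 0.412 0.814
outer loop
vertex -2.706 -2.262 -3.173
vertex -2.68 -1.756 -3.442
vertex -4.366 -1.587 -2.68
endloop
endfacet

endsolid
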